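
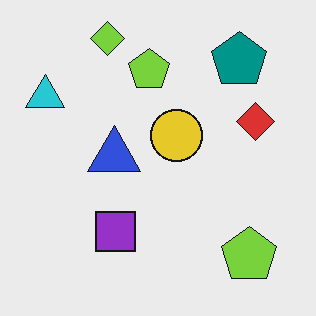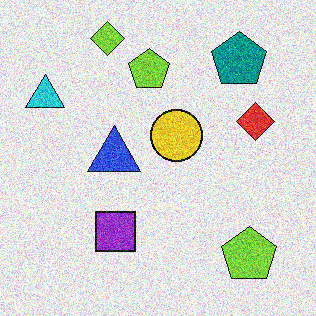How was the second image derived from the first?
Degraded with a thick layer of grain.

Random speckle covers the whole image, including the flat background.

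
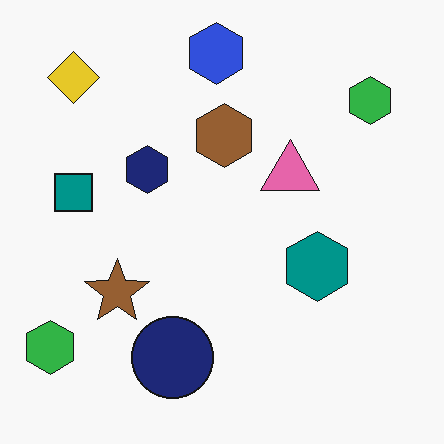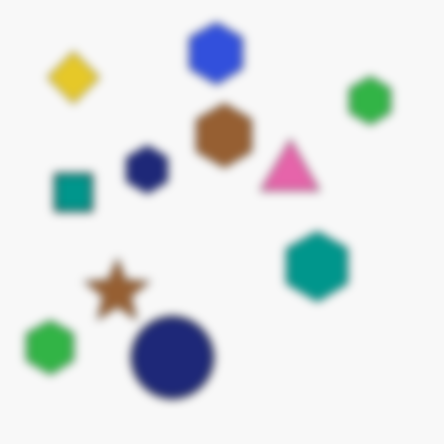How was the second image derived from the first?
It was noticeably gaussian-blurred.

Shape edges and outlines are uniformly softened across the whole image.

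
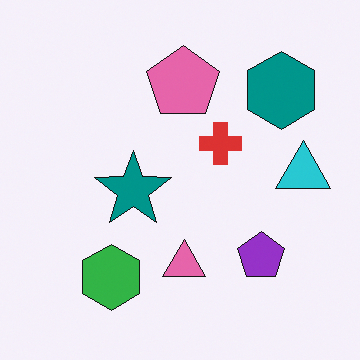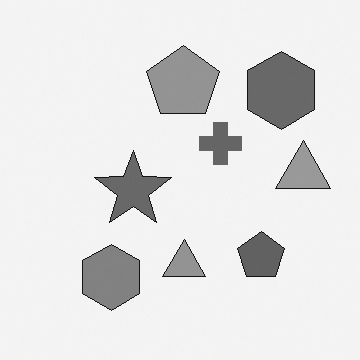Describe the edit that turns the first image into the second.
The image was converted to grayscale.

All color is removed — every shape is now a shade of grey.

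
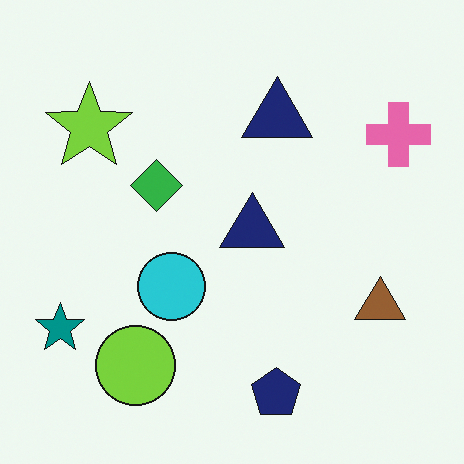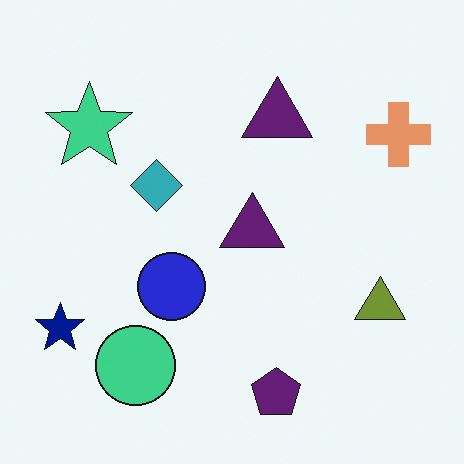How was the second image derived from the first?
This is the original image hue-shifted slightly.

Every shape's color has rotated by the same amount around the hue wheel — a uniform hue shift.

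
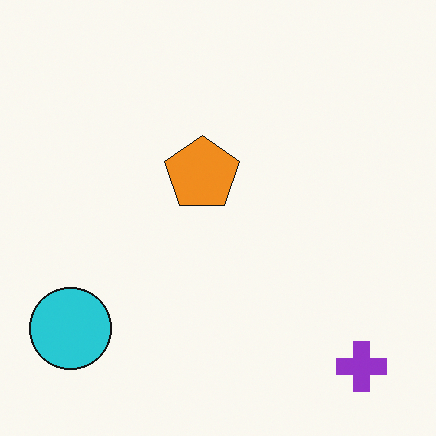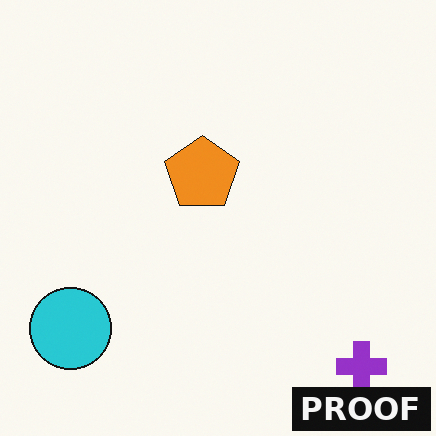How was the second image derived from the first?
It was watermarked with the text "PROOF" in the lower-right corner.

A dark label reading "PROOF" appears in the lower-right corner.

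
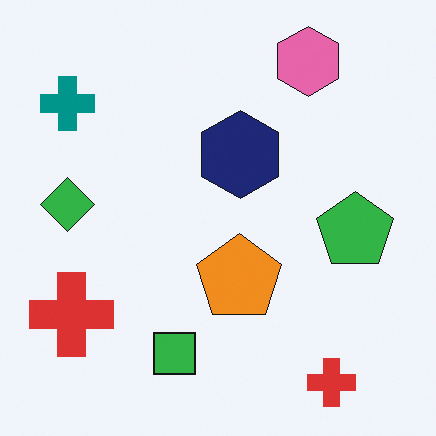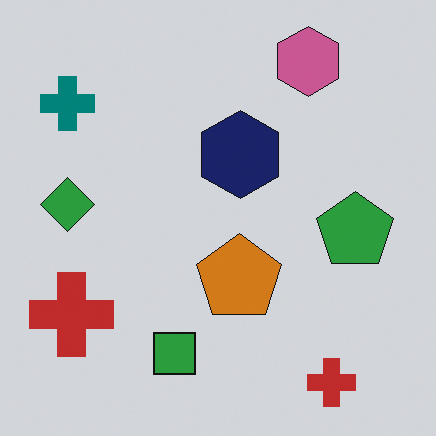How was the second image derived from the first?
The transformation is: darkened a little.

Every pixel — background and shapes alike — is uniformly darkened.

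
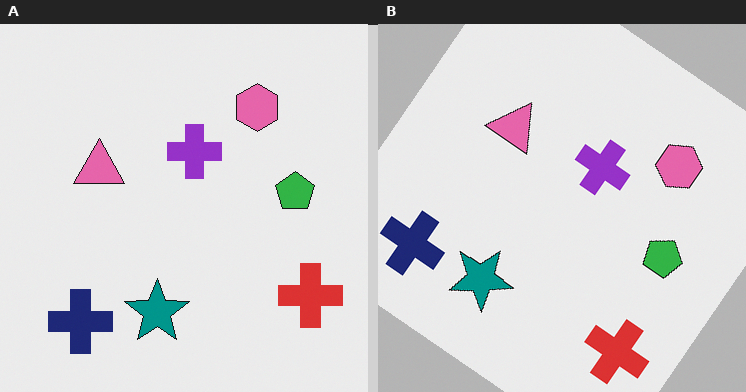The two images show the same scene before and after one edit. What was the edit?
It was rotated clockwise by a large amount — several tens of degrees.

Every shape is tilted by the same angle and the image corners show triangular fill wedges — a whole-image rotation by a non-right angle.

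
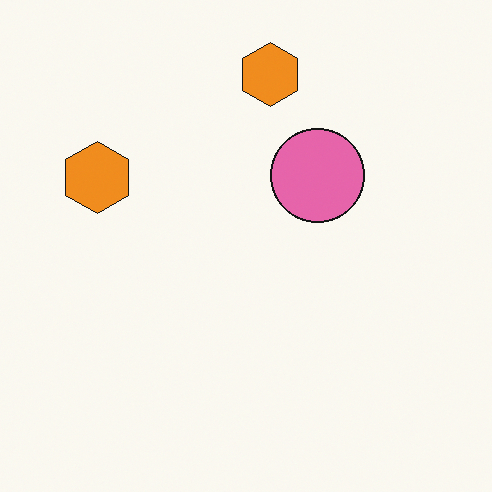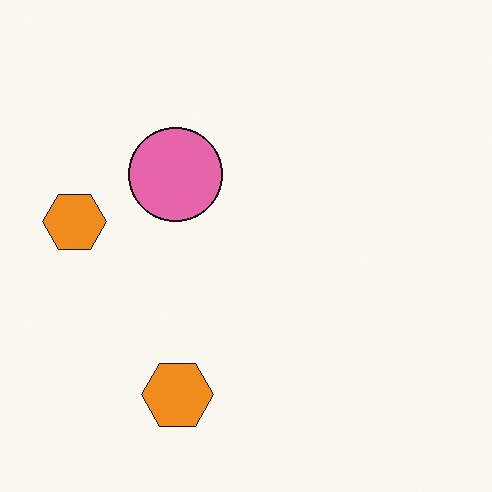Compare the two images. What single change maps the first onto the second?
It was rotated 90° counter-clockwise.

The pink circle sits in the center of the first image and the center of the second — consistent with a whole-image 90° counter-clockwise rotation.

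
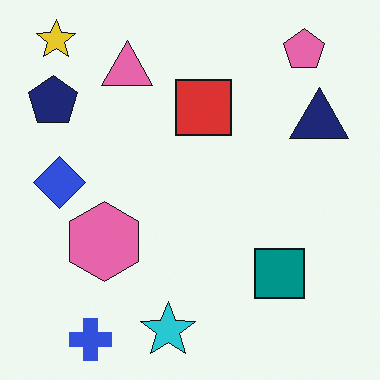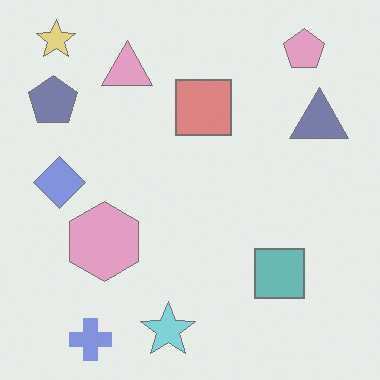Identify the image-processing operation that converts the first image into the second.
It was washed out (contrast reduced).

Tones are pushed toward mid-grey across the whole image — a global contrast change.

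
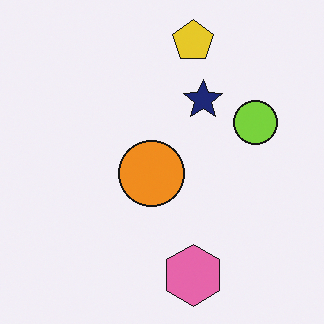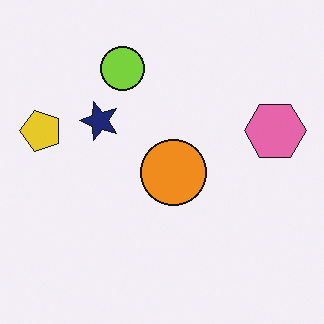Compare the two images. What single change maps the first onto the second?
The transformation is: rotated 90° counter-clockwise.

The yellow pentagon sits in the top of the first image and the left of the second — consistent with a whole-image 90° counter-clockwise rotation.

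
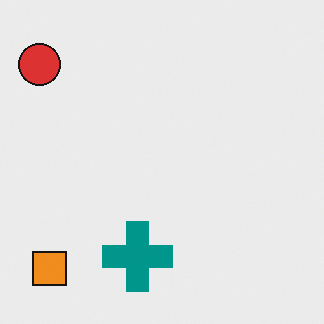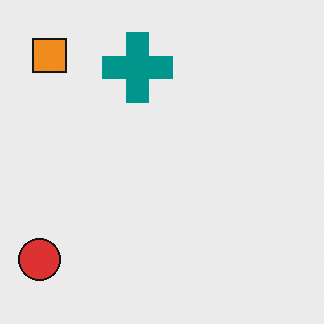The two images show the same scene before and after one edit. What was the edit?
The image was flipped vertically (top ↔ bottom).

The orange square is in the bottom-left of the first image and the top-left of the second — shapes on opposite sides of the horizontal midline have swapped in a mirror flip.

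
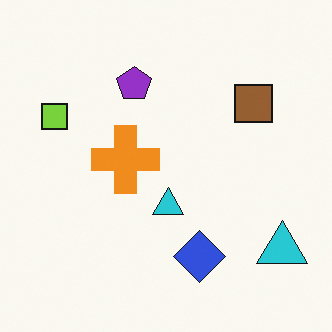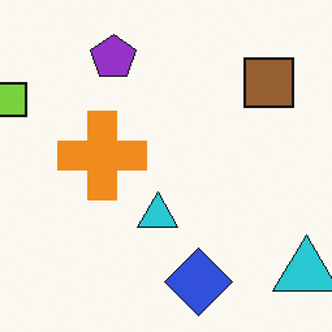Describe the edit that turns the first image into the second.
Cropped slightly and scaled back up.

The visible shapes are larger and the field of view is narrower; shapes near the original edges may be partly or wholly outside the frame — a crop-and-rescale.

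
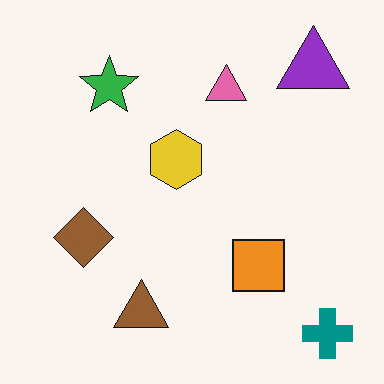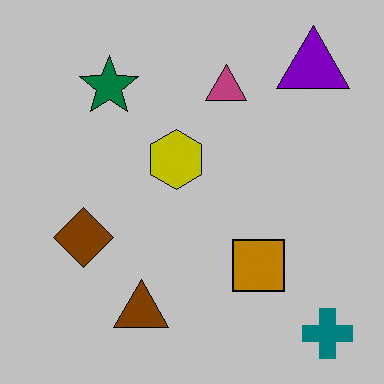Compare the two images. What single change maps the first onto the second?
The image was heavily posterized to just a handful of flat colors.

Each flat color has snapped to a coarser quantized level — most visibly, the near-white background has dropped to a flat grey.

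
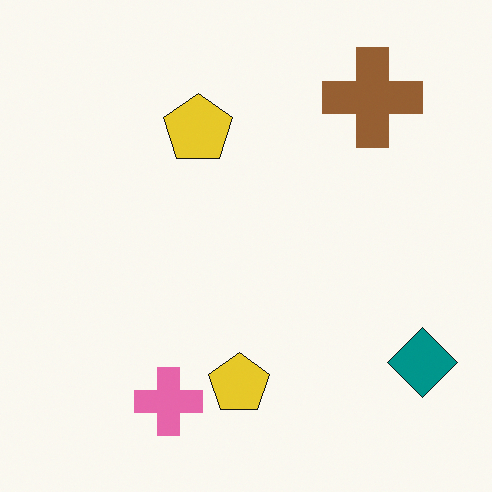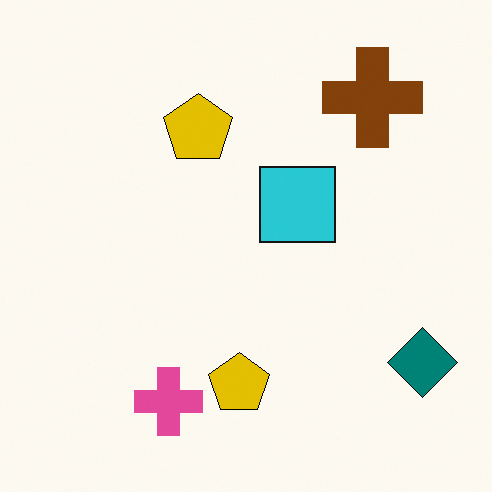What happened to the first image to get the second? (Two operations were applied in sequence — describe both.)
The image was given slightly increased contrast, then overlaid with an additional cyan square.

Tones are pushed away from mid-grey across the whole image — a global contrast change. A cyan square appears in the second image that is absent from the first.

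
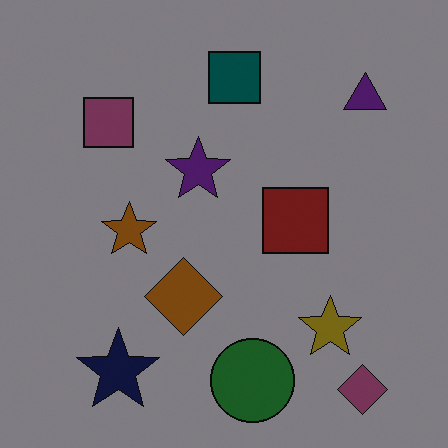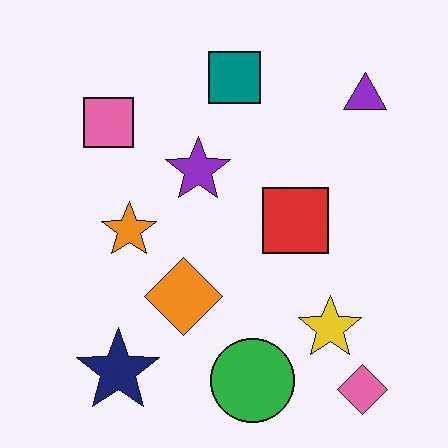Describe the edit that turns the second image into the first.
This is the original image substantially darkened.

Every pixel — background and shapes alike — is uniformly darkened.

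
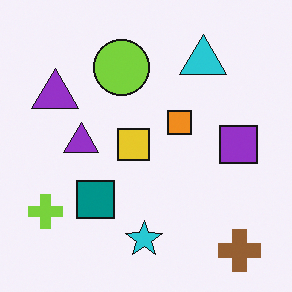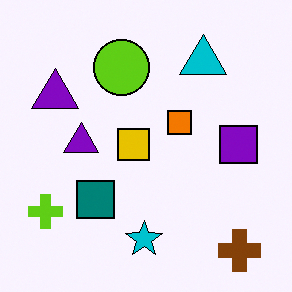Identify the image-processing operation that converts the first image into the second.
It was given slightly increased contrast.

Tones are pushed away from mid-grey across the whole image — a global contrast change.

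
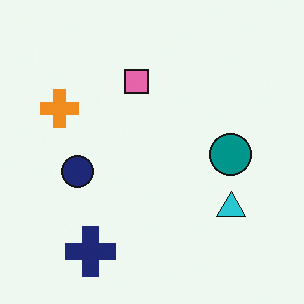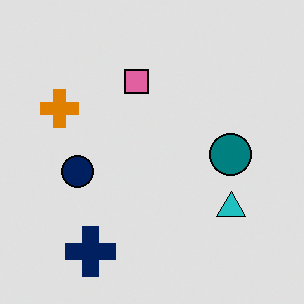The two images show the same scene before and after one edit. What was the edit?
The second image is the first posterized to a reduced palette.

Each flat color has snapped to a coarser quantized level — most visibly, the near-white background has dropped to a flat grey.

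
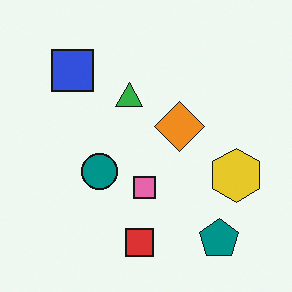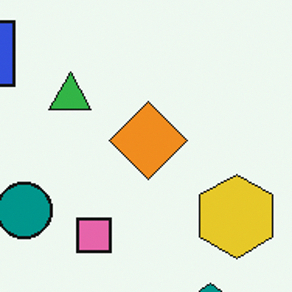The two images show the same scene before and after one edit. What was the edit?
The second image is the first cropped to a modestly smaller region and rescaled.

The visible shapes are larger and the field of view is narrower; shapes near the original edges may be partly or wholly outside the frame — a crop-and-rescale.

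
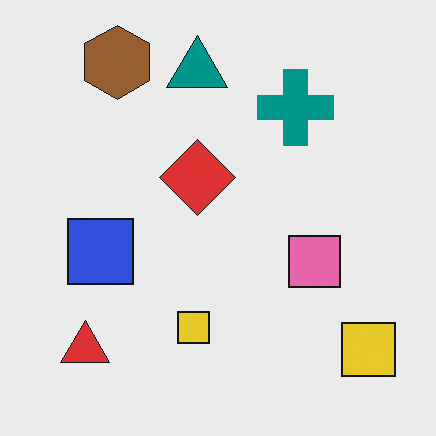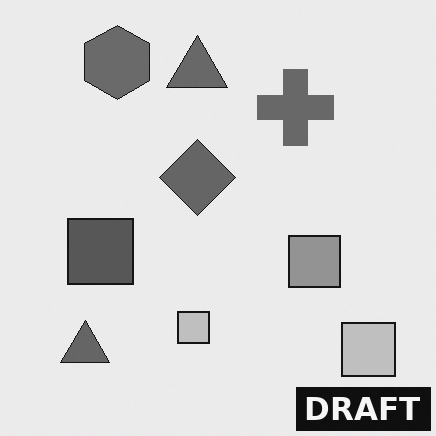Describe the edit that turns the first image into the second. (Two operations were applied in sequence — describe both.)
The second image is the first converted to grayscale, then watermarked with the text "DRAFT" in the lower-right corner.

All color is removed — every shape is now a shade of grey. A dark label reading "DRAFT" appears in the lower-right corner.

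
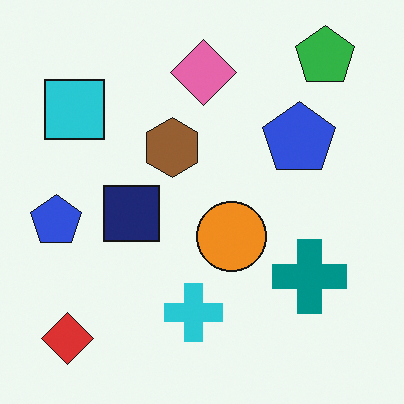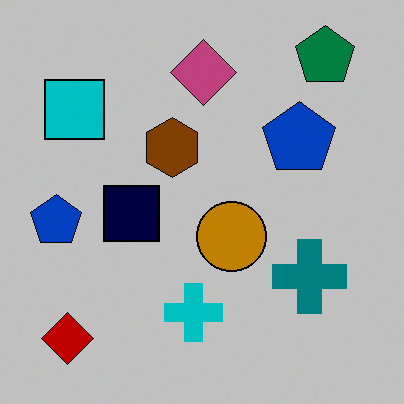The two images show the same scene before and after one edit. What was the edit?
Aggressively posterized.

Each flat color has snapped to a coarser quantized level — most visibly, the near-white background has dropped to a flat grey.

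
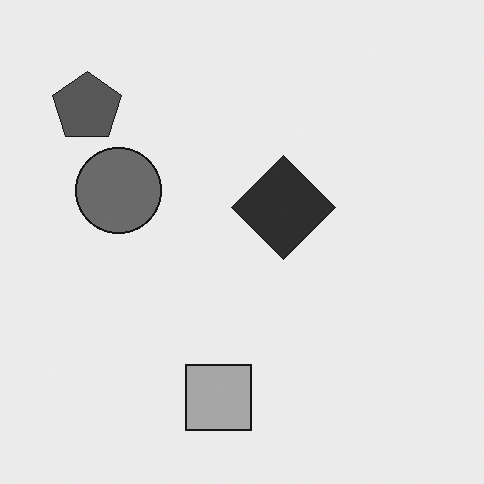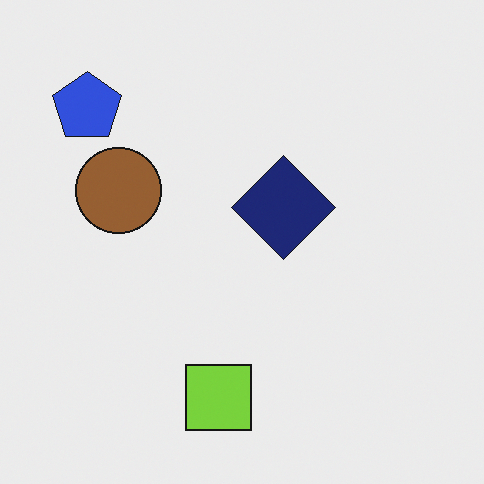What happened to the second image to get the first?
It was converted to grayscale.

All color is removed — every shape is now a shade of grey.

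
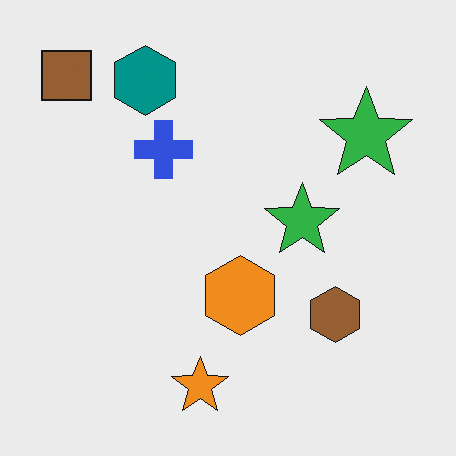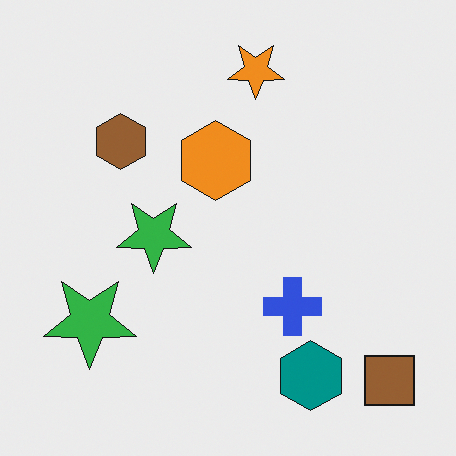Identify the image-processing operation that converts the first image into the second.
The image was rotated 180°.

The brown square sits in the top-left of the first image and the bottom-right of the second — consistent with a whole-image 180° rotation.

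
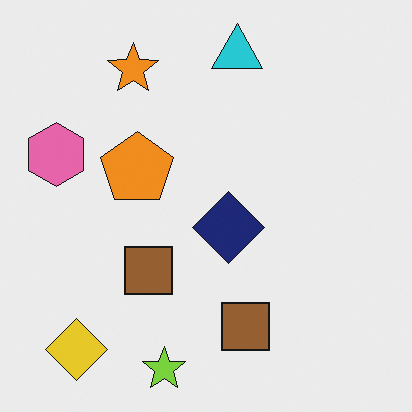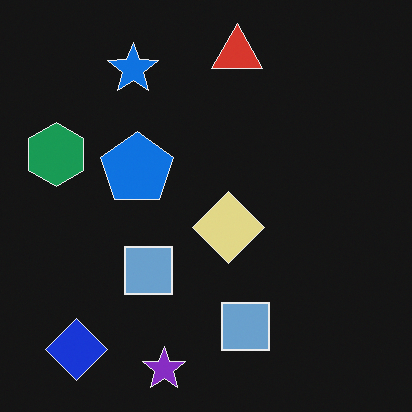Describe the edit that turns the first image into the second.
The second image is the first color-inverted (negative).

The light background has become dark and every shape's color is its complement — a photographic negative.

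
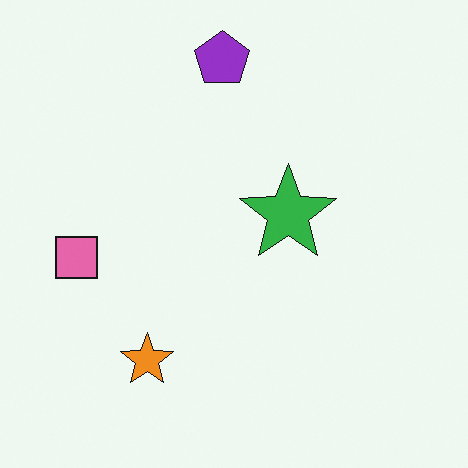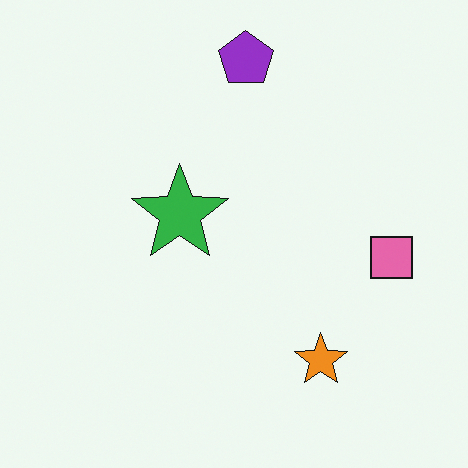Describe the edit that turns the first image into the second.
Flipped horizontally (left ↔ right).

The pink square is in the left of the first image and the right of the second — shapes on opposite sides of the vertical midline have swapped in a mirror flip.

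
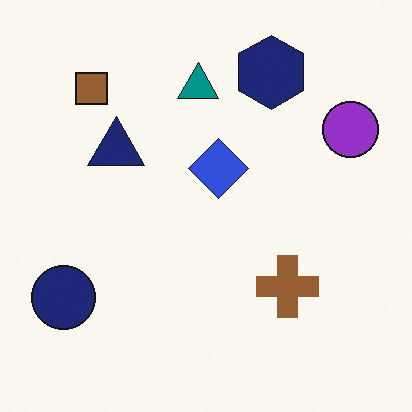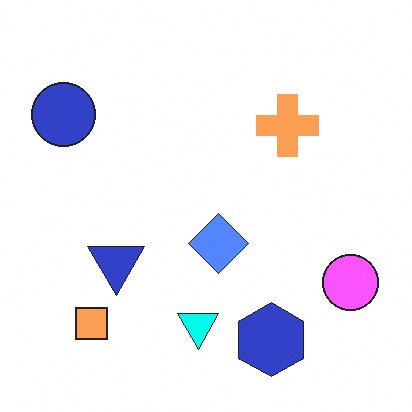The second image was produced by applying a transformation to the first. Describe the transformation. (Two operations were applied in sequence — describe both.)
The image was flipped vertically (top ↔ bottom), then brightened a lot.

The navy hexagon is in the top of the first image and the bottom of the second — shapes on opposite sides of the horizontal midline have swapped in a mirror flip. Every pixel — background and shapes alike — is uniformly brightened.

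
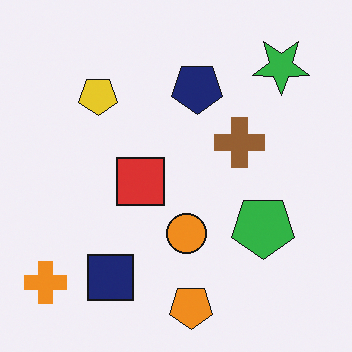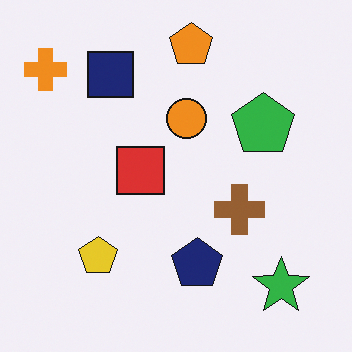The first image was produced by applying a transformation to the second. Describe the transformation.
Flipped vertically (top ↔ bottom).

The orange pentagon is in the top of the second image and the bottom of the first — shapes on opposite sides of the horizontal midline have swapped in a mirror flip.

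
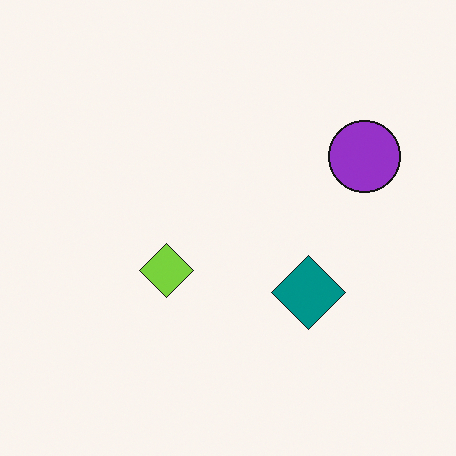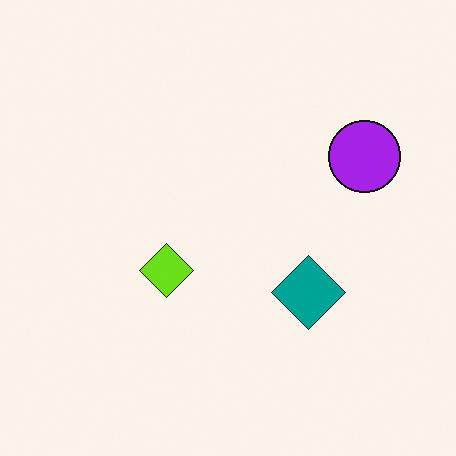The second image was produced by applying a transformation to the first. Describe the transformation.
The second image is the first slightly oversaturated.

All colors are more vivid — a global saturation change.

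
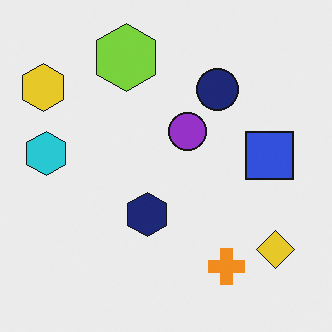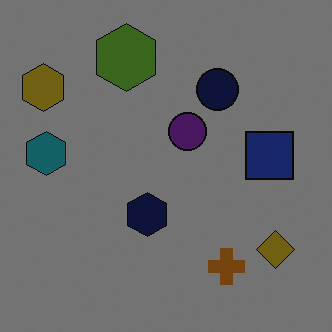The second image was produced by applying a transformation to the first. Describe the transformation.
Darkened a lot.

Every pixel — background and shapes alike — is uniformly darkened.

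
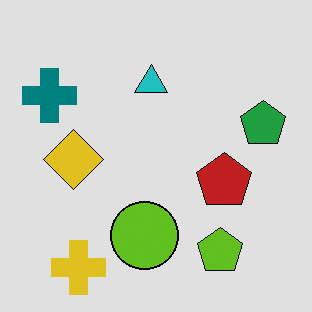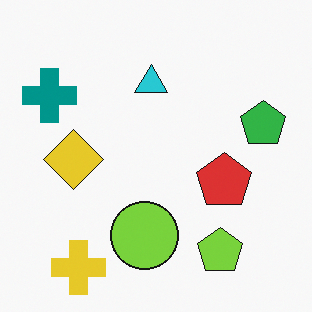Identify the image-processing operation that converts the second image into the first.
Moderately posterized.

Each flat color has snapped to a coarser quantized level — most visibly, the near-white background has dropped to a flat grey.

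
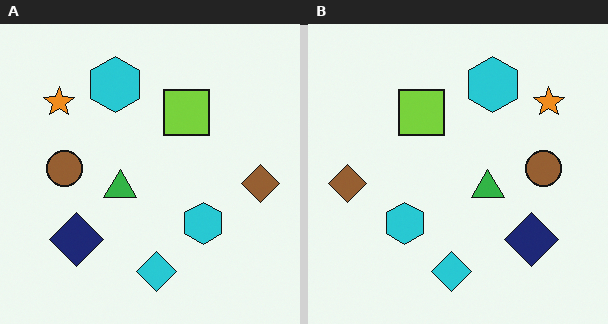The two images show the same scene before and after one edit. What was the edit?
This is the original image flipped horizontally (left ↔ right).

The brown diamond is in the right of the left (A) image and the left of the right (B) — shapes on opposite sides of the vertical midline have swapped in a mirror flip.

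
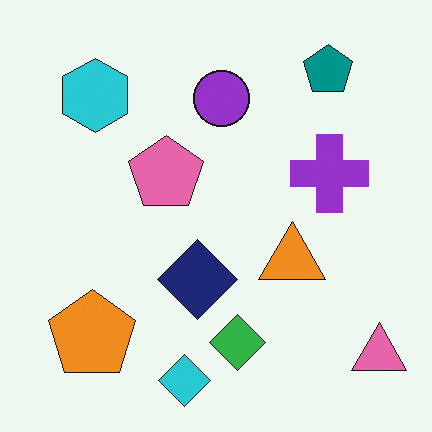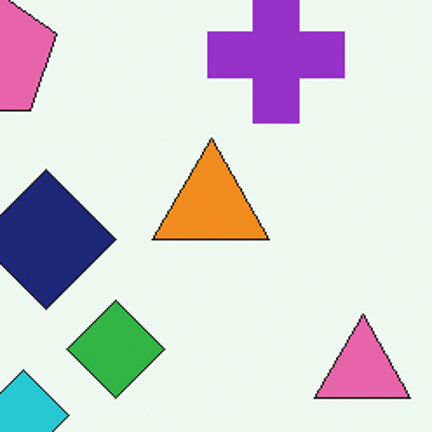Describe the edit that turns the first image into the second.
The image was cropped to a noticeably smaller region and rescaled.

The visible shapes are larger and the field of view is narrower; shapes near the original edges may be partly or wholly outside the frame — a crop-and-rescale.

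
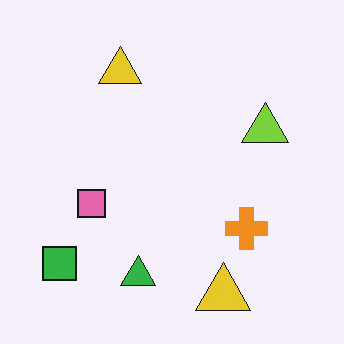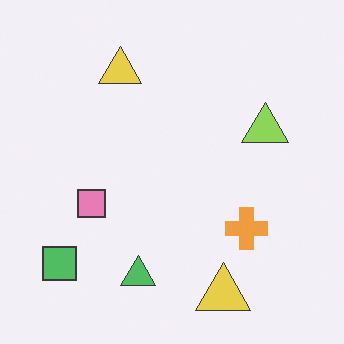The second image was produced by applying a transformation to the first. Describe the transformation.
The image was given slightly reduced contrast.

Tones are pushed toward mid-grey across the whole image — a global contrast change.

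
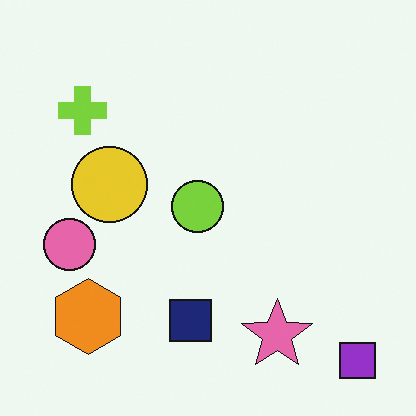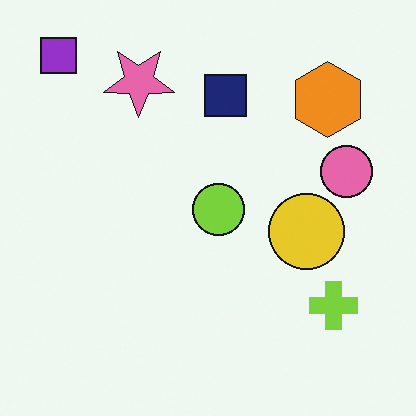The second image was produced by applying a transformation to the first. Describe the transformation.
The image was rotated 180°.

The purple square sits in the bottom-right of the first image and the top-left of the second — consistent with a whole-image 180° rotation.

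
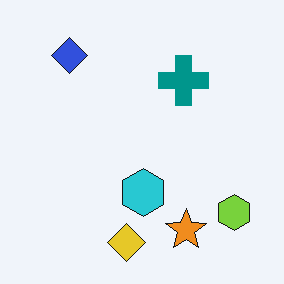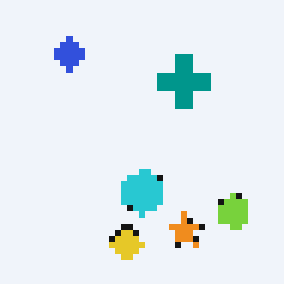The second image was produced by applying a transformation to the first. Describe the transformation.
The image was moderately pixelated.

Shapes are reduced to large square blocks; fine edges and outlines are lost — a downscale-then-upscale (mosaic) effect.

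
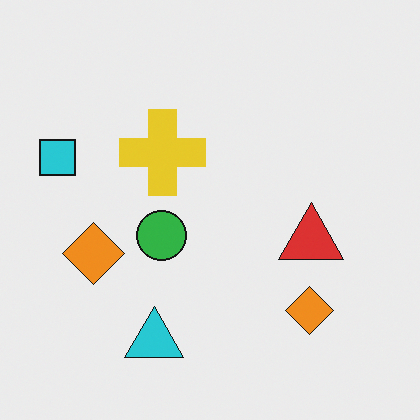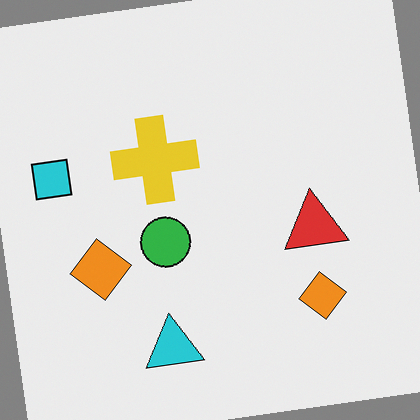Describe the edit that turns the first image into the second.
It was rotated counter-clockwise by a few degrees.

Every shape is tilted by the same angle and the image corners show triangular fill wedges — a whole-image rotation by a non-right angle.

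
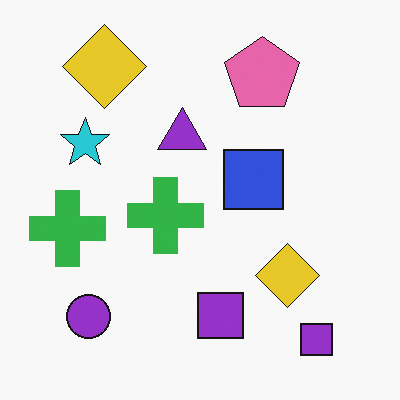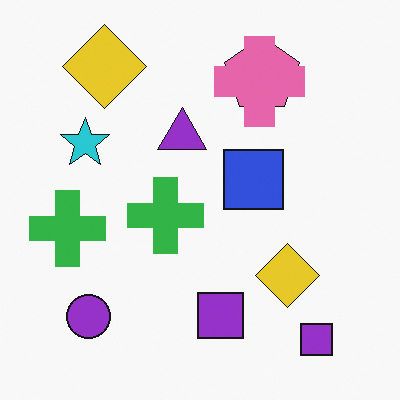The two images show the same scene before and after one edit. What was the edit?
This is the original image overlaid with an additional pink cross.

A pink cross appears in the second image that is absent from the first.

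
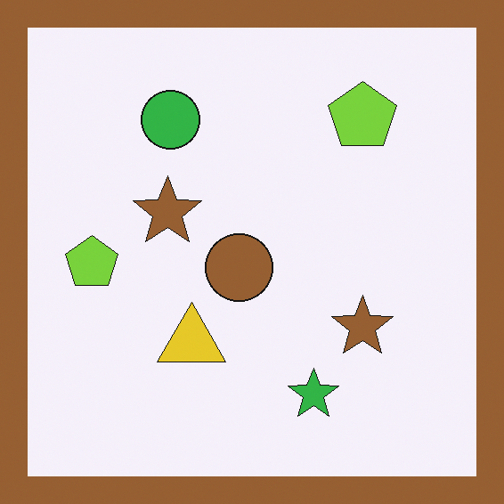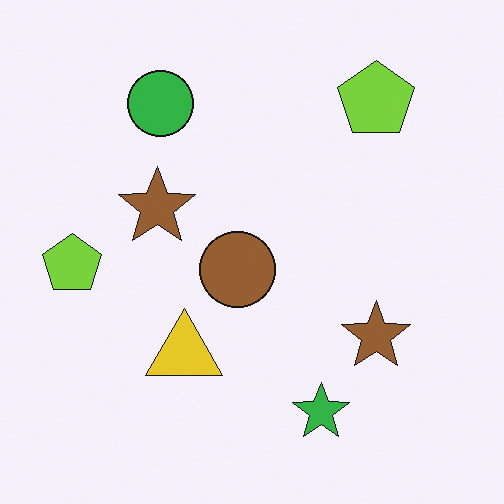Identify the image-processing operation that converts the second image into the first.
The transformation is: framed with a brown border.

A solid brown frame runs around the edge of the first image, with the content slightly shrunk inside it.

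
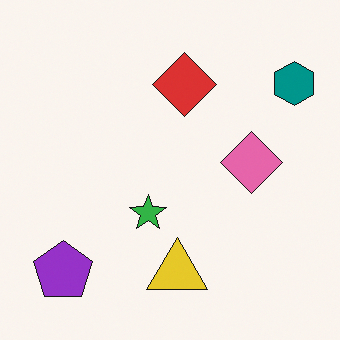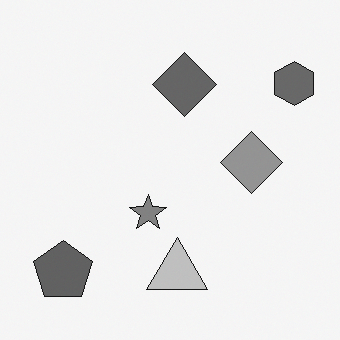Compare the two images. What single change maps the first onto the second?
This is the original image converted to grayscale.

All color is removed — every shape is now a shade of grey.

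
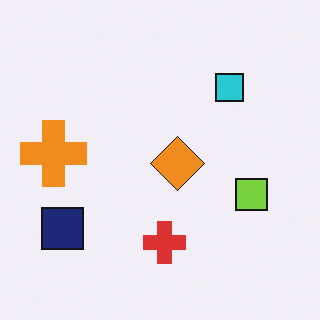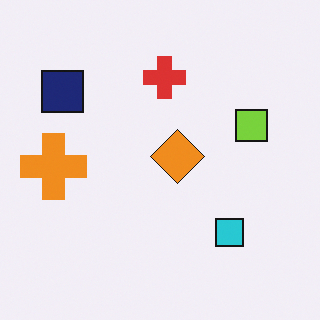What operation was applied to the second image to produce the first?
Flipped vertically (top ↔ bottom).

The red cross is in the top of the second image and the bottom of the first — shapes on opposite sides of the horizontal midline have swapped in a mirror flip.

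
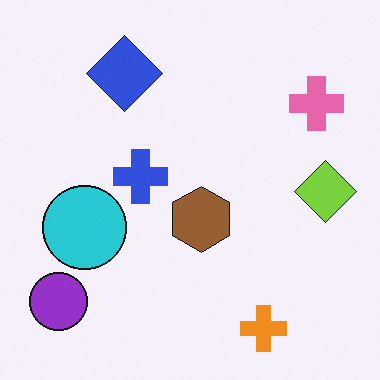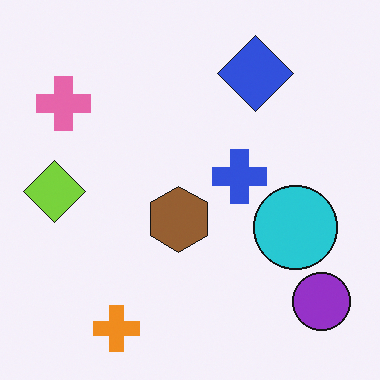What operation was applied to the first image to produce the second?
Flipped horizontally (left ↔ right).

The lime diamond is in the right of the first image and the left of the second — shapes on opposite sides of the vertical midline have swapped in a mirror flip.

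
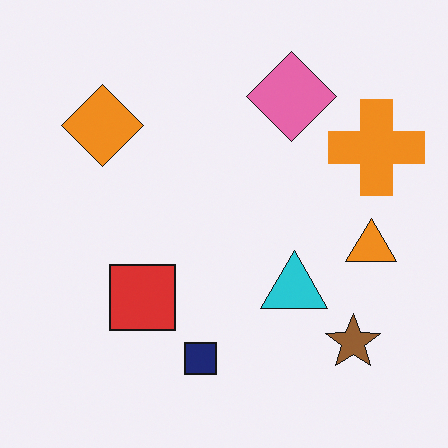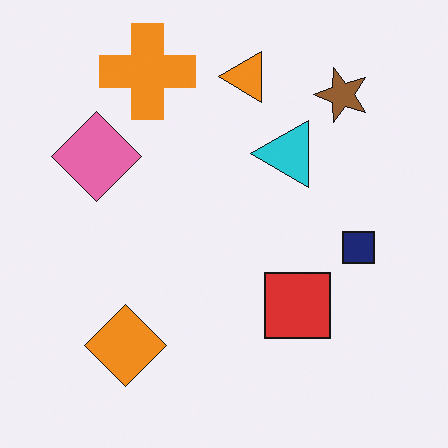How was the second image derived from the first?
It was rotated 90° counter-clockwise.

The brown star sits in the bottom-right of the first image and the top-right of the second — consistent with a whole-image 90° counter-clockwise rotation.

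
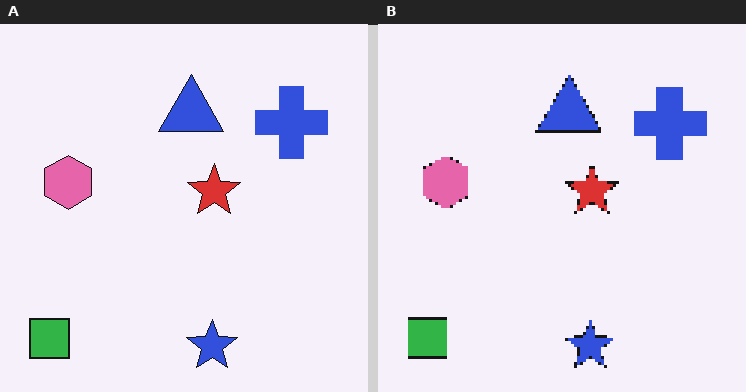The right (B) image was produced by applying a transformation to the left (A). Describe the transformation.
It was lightly pixelated (a mild mosaic effect).

Shapes are reduced to large square blocks; fine edges and outlines are lost — a downscale-then-upscale (mosaic) effect.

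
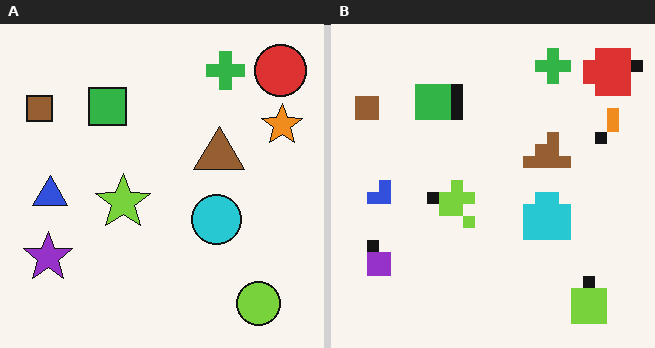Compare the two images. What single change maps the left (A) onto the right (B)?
This is the original image heavily pixelated into large blocks.

Shapes are reduced to large square blocks; fine edges and outlines are lost — a downscale-then-upscale (mosaic) effect.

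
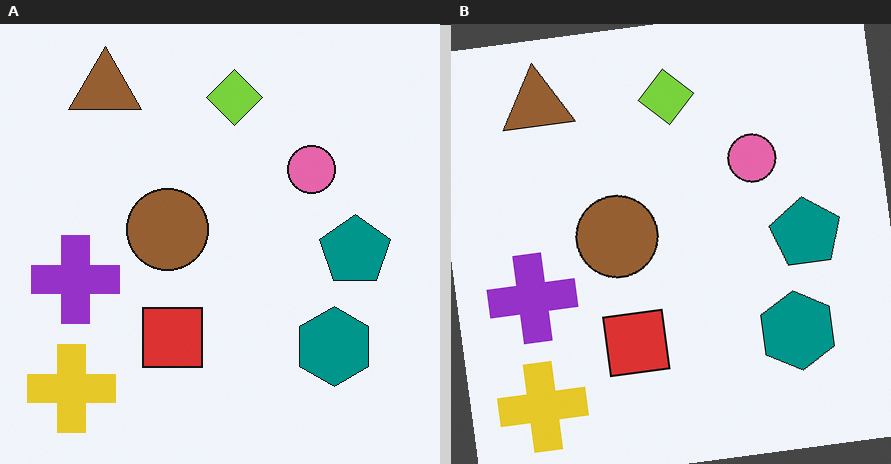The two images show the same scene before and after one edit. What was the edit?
The right (B) image is the left (A) rotated counter-clockwise by a slight angle.

Every shape is tilted by the same angle and the image corners show triangular fill wedges — a whole-image rotation by a non-right angle.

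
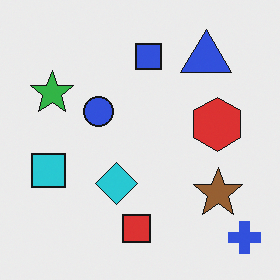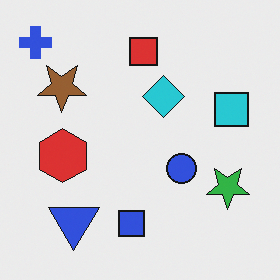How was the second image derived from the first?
The image was rotated 180°.

The blue cross sits in the bottom-right of the first image and the top-left of the second — consistent with a whole-image 180° rotation.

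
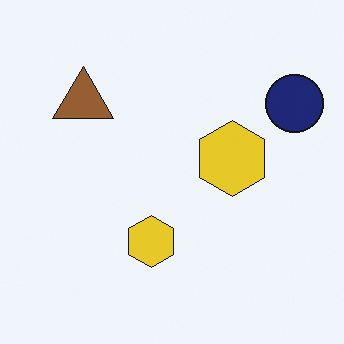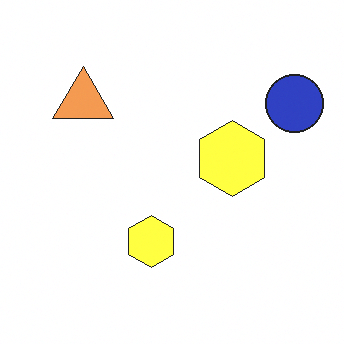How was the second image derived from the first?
The transformation is: noticeably brightened.

Every pixel — background and shapes alike — is uniformly brightened.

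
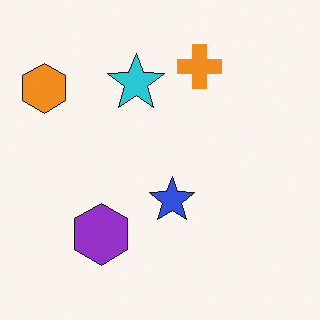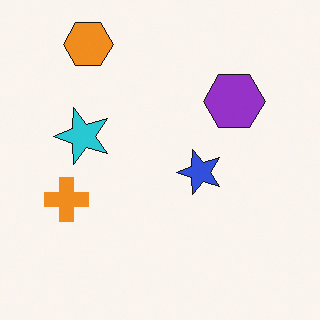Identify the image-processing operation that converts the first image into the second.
The image was transposed (reflected across the top-left ↔ bottom-right diagonal).

Shapes have swapped their row and column positions — what was in the top-right is now in the bottom-left — a diagonal reflection.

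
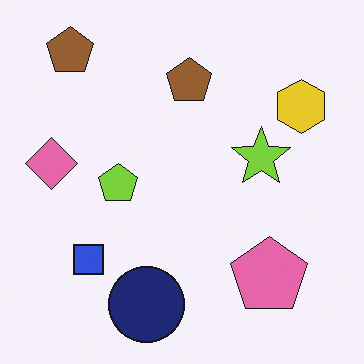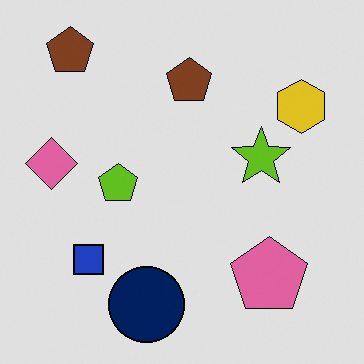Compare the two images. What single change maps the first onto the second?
This is the original image moderately posterized.

Each flat color has snapped to a coarser quantized level — most visibly, the near-white background has dropped to a flat grey.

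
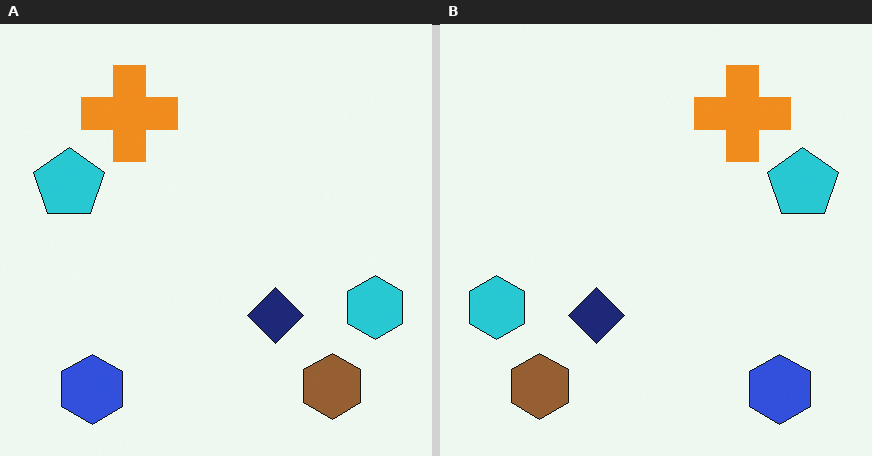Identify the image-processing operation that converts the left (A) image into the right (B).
The transformation is: flipped horizontally (left ↔ right).

The cyan hexagon is in the right of the left (A) image and the left of the right (B) — shapes on opposite sides of the vertical midline have swapped in a mirror flip.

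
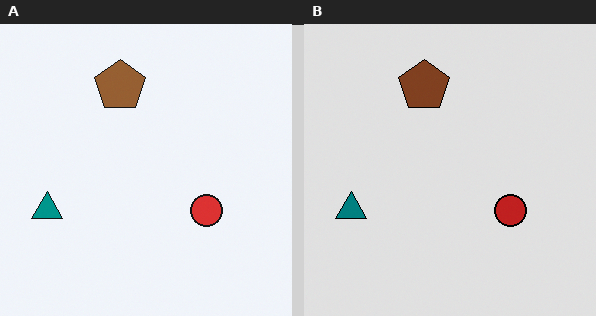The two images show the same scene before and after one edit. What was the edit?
The image was moderately posterized.

Each flat color has snapped to a coarser quantized level — most visibly, the near-white background has dropped to a flat grey.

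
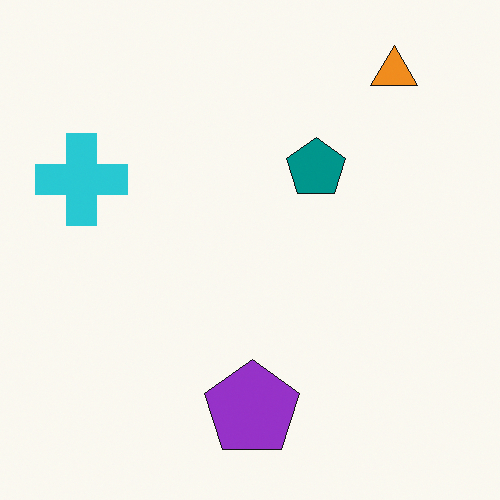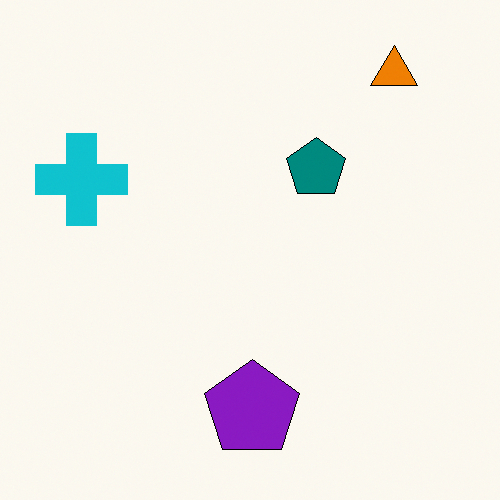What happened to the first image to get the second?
Given slightly increased contrast.

Tones are pushed away from mid-grey across the whole image — a global contrast change.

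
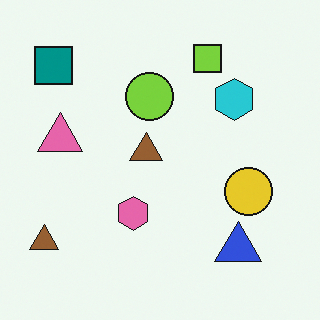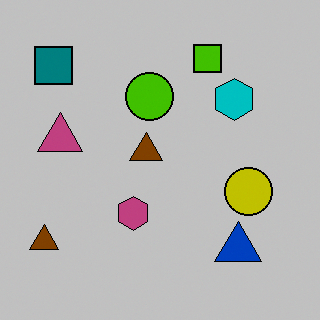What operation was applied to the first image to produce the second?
The second image is the first aggressively posterized.

Each flat color has snapped to a coarser quantized level — most visibly, the near-white background has dropped to a flat grey.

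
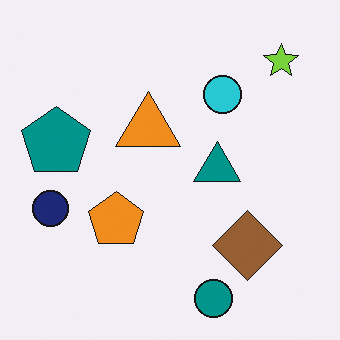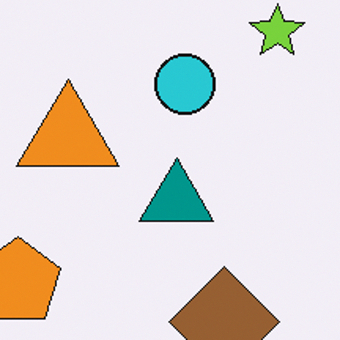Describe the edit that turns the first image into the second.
The second image is the first cropped to a modestly smaller region and rescaled.

The visible shapes are larger and the field of view is narrower; shapes near the original edges may be partly or wholly outside the frame — a crop-and-rescale.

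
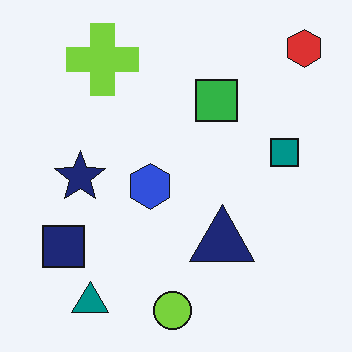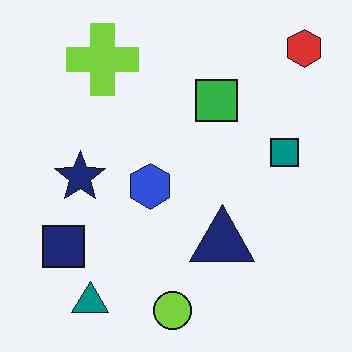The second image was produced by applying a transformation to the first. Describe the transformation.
This is the original image given moderate JPEG compression.

Blocky 8×8 compression artifacts appear around shape edges and the flat background shows ringing — characteristic JPEG degradation.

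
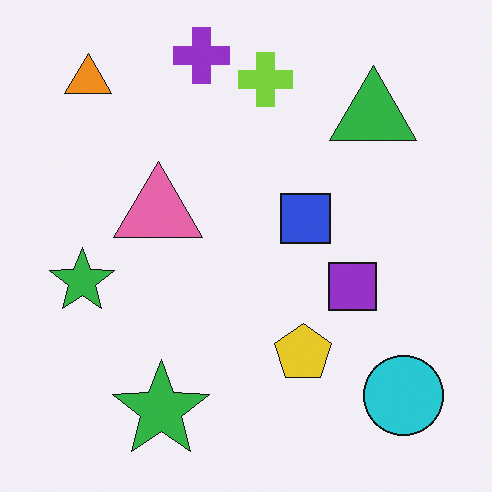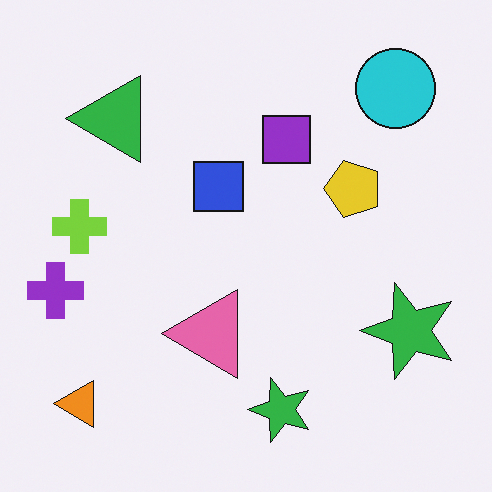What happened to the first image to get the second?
The image was rotated 90° counter-clockwise.

The orange triangle sits in the top-left of the first image and the bottom-left of the second — consistent with a whole-image 90° counter-clockwise rotation.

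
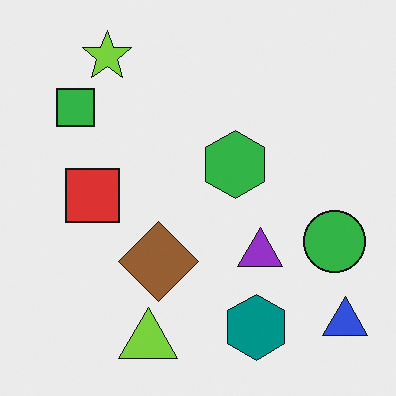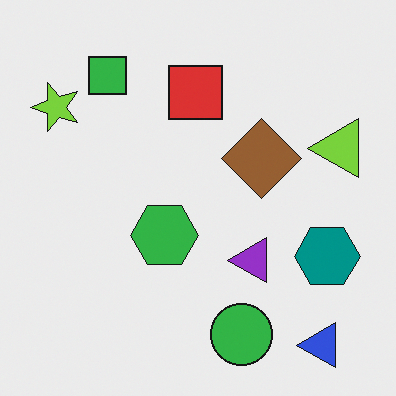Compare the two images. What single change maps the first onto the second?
Transposed (reflected across the top-left ↔ bottom-right diagonal).

Shapes have swapped their row and column positions — what was in the top-right is now in the bottom-left — a diagonal reflection.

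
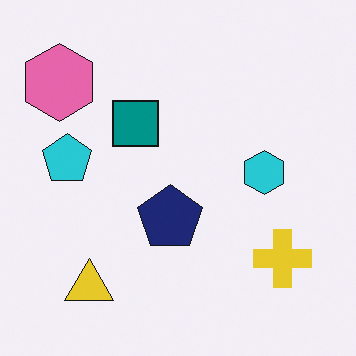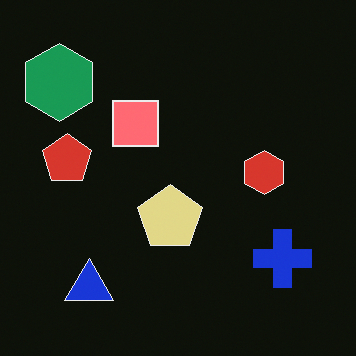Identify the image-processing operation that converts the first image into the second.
This is the original image color-inverted (negative).

The light background has become dark and every shape's color is its complement — a photographic negative.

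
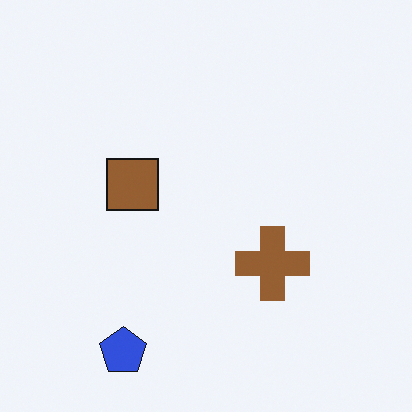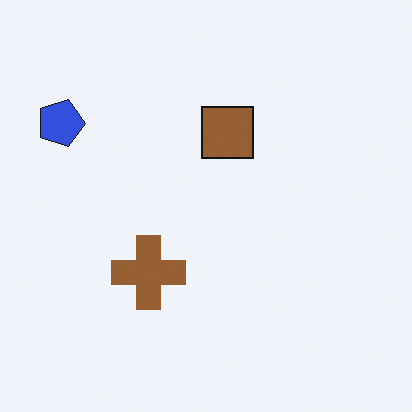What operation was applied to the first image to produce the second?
It was rotated 90° clockwise.

The blue pentagon sits in the bottom-left of the first image and the top-left of the second — consistent with a whole-image 90° clockwise rotation.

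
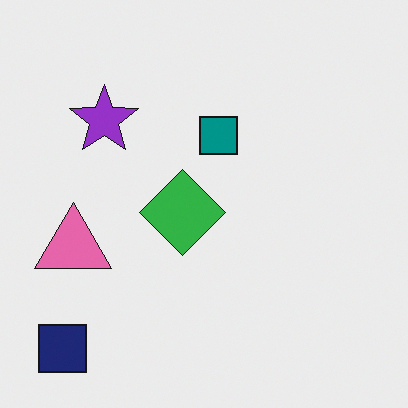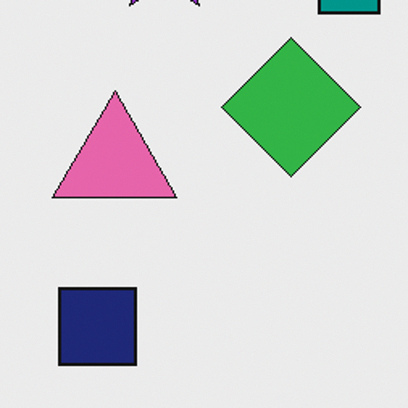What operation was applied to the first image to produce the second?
The transformation is: cropped to a modestly smaller region and rescaled.

The visible shapes are larger and the field of view is narrower; shapes near the original edges may be partly or wholly outside the frame — a crop-and-rescale.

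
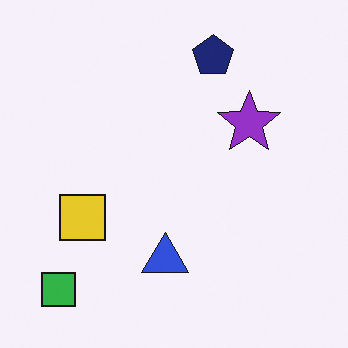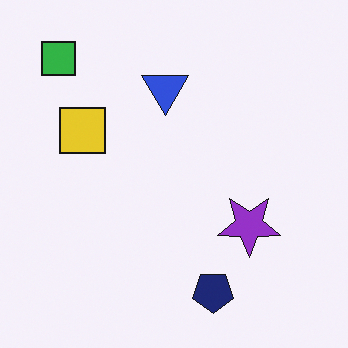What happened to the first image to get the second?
The second image is the first flipped vertically (top ↔ bottom).

The navy pentagon is in the top of the first image and the bottom of the second — shapes on opposite sides of the horizontal midline have swapped in a mirror flip.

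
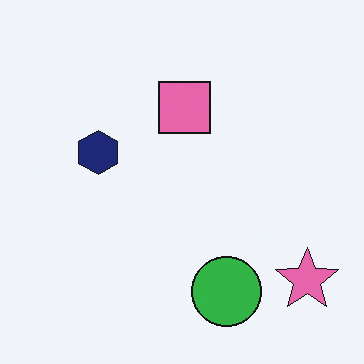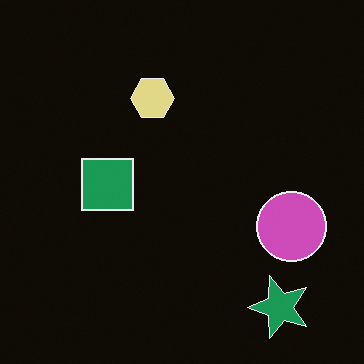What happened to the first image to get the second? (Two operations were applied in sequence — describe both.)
This is the original image color-inverted (negative), then transposed (reflected across the top-left ↔ bottom-right diagonal).

The light background has become dark and every shape's color is its complement — a photographic negative. Shapes have swapped their row and column positions — what was in the top-right is now in the bottom-left — a diagonal reflection.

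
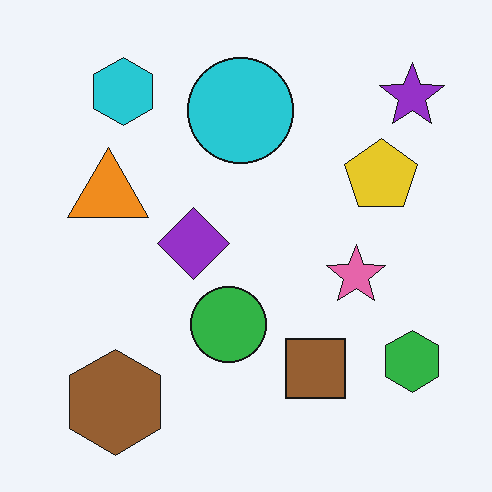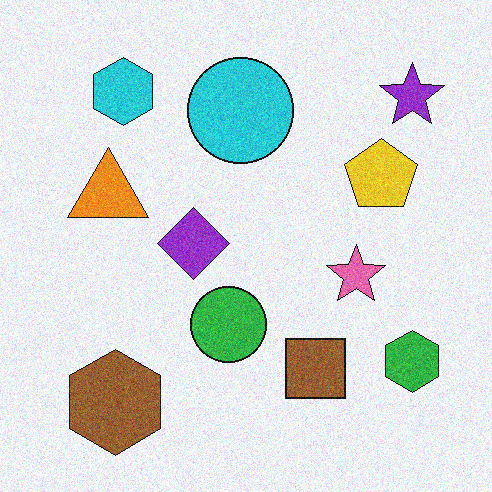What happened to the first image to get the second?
Degraded with visible gaussian noise.

Random speckle covers the whole image, including the flat background.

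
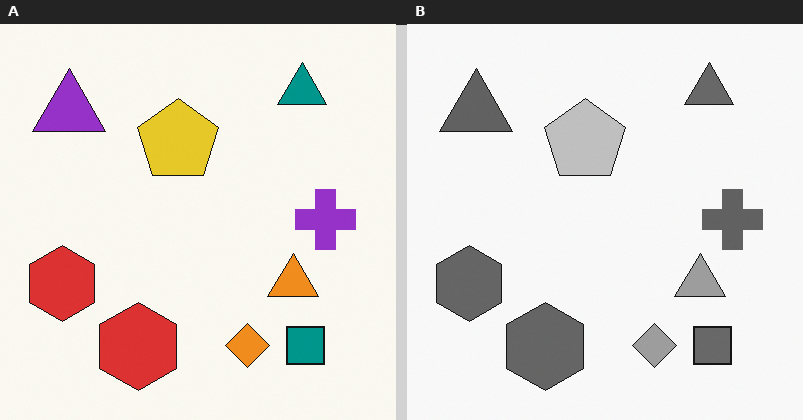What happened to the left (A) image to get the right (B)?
The transformation is: converted to grayscale.

All color is removed — every shape is now a shade of grey.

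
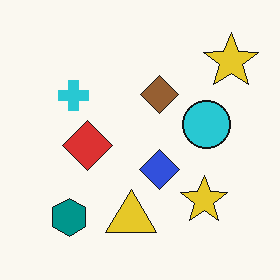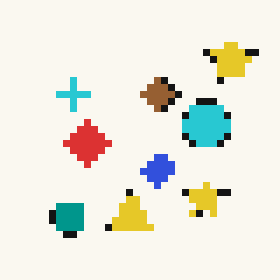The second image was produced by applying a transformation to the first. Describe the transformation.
Pixelated into visible square blocks.

Shapes are reduced to large square blocks; fine edges and outlines are lost — a downscale-then-upscale (mosaic) effect.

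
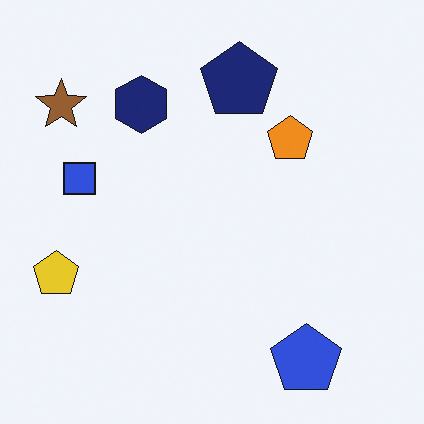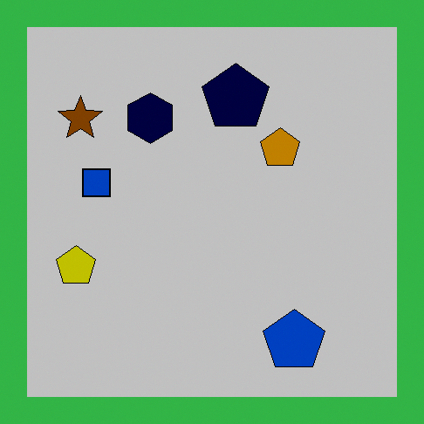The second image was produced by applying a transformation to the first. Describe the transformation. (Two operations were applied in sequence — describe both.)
The image was aggressively posterized, then framed with a green border.

Each flat color has snapped to a coarser quantized level — most visibly, the near-white background has dropped to a flat grey. A solid green frame runs around the edge of the second image, with the content slightly shrunk inside it.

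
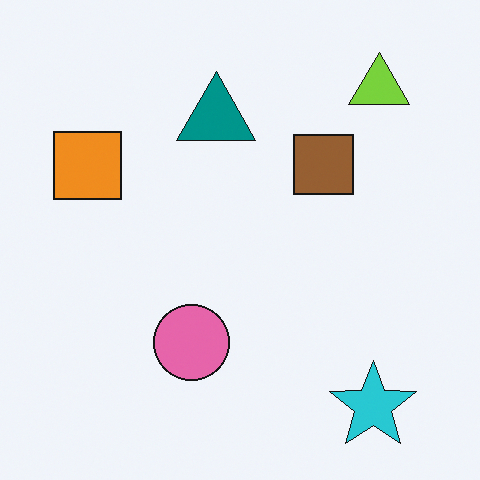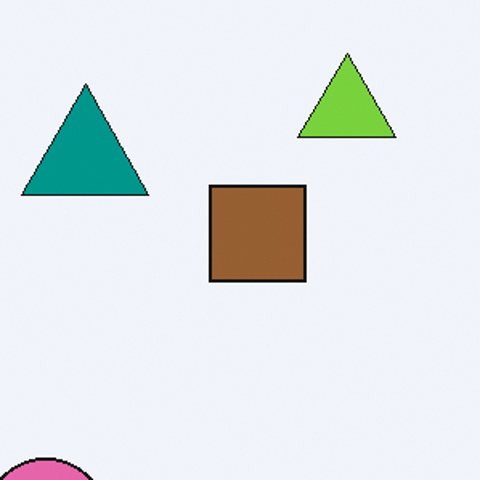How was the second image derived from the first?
The transformation is: cropped slightly and scaled back up.

The visible shapes are larger and the field of view is narrower; shapes near the original edges may be partly or wholly outside the frame — a crop-and-rescale.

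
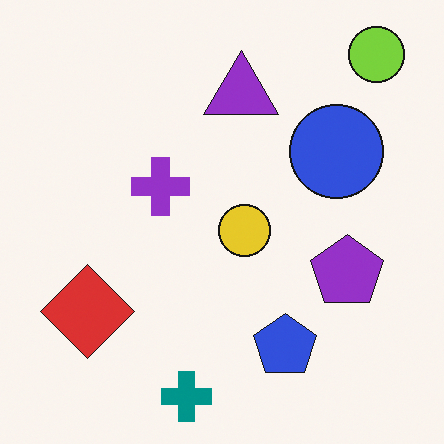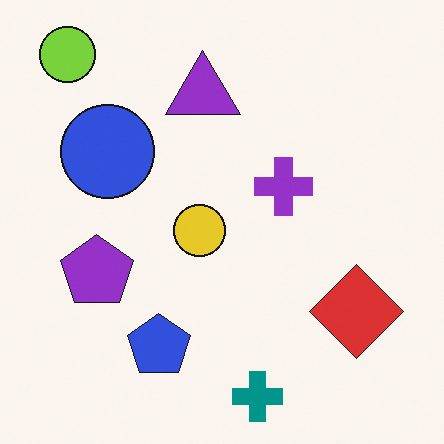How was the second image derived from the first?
The image was flipped horizontally (left ↔ right).

The lime circle is in the top-right of the first image and the top-left of the second — shapes on opposite sides of the vertical midline have swapped in a mirror flip.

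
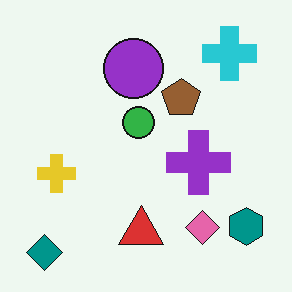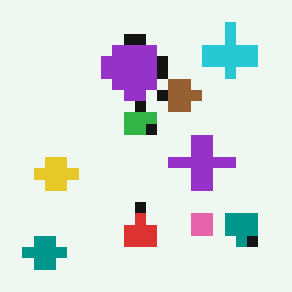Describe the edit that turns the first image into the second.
The image was coarsely pixelated.

Shapes are reduced to large square blocks; fine edges and outlines are lost — a downscale-then-upscale (mosaic) effect.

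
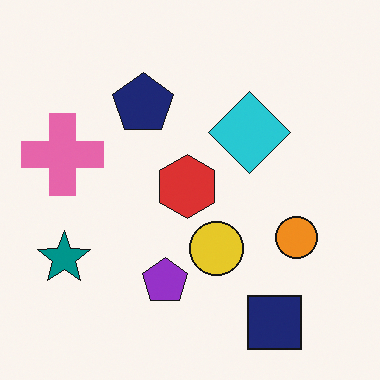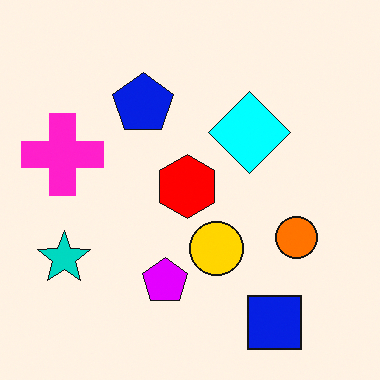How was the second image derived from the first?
Heavily oversaturated.

All colors are more vivid — a global saturation change.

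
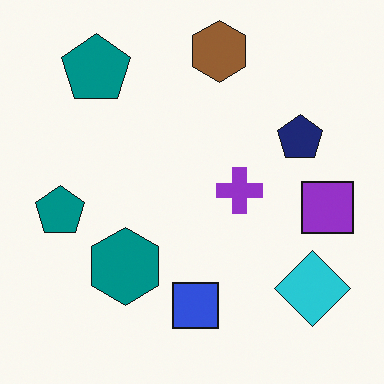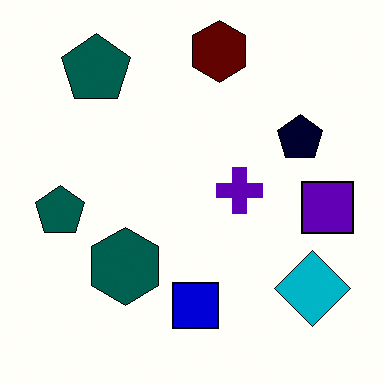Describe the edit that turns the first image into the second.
Boosted in contrast.

Tones are pushed away from mid-grey across the whole image — a global contrast change.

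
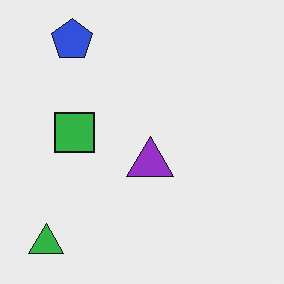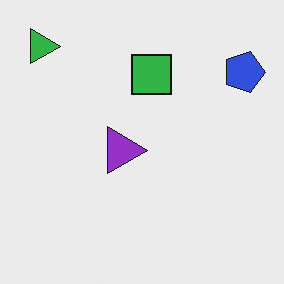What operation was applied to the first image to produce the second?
It was rotated 90° clockwise.

The green triangle sits in the bottom-left of the first image and the top-left of the second — consistent with a whole-image 90° clockwise rotation.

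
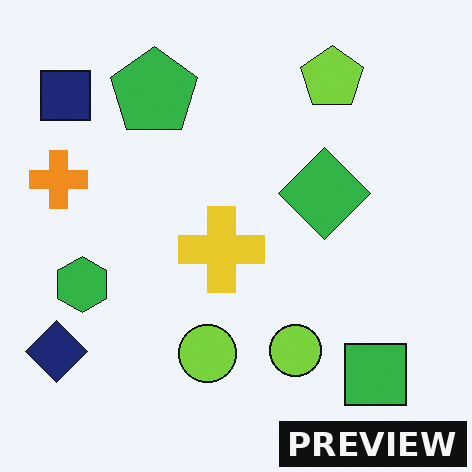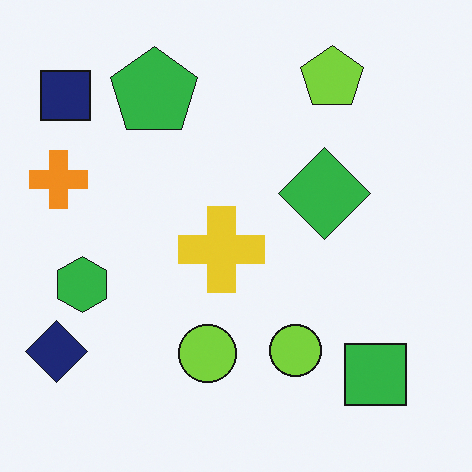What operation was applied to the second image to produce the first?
The transformation is: watermarked with the text "PREVIEW" in the lower-right corner.

A dark label reading "PREVIEW" appears in the lower-right corner.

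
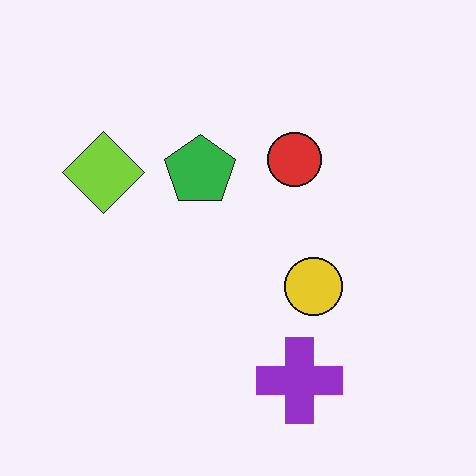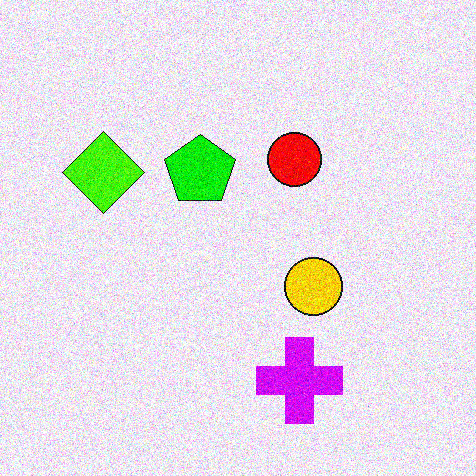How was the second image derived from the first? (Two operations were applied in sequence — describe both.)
The transformation is: made much more vivid (saturation change), then degraded with a thick layer of grain.

All colors are more vivid — a global saturation change. Random speckle covers the whole image, including the flat background.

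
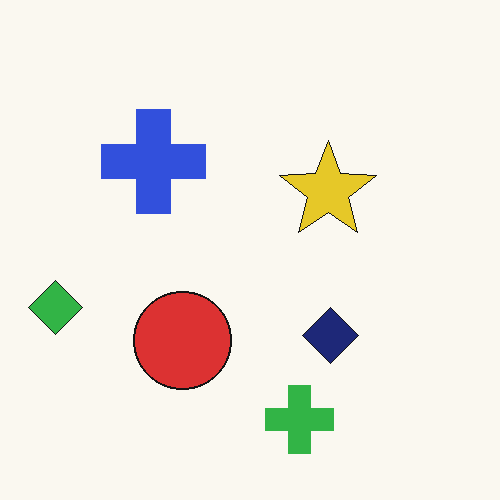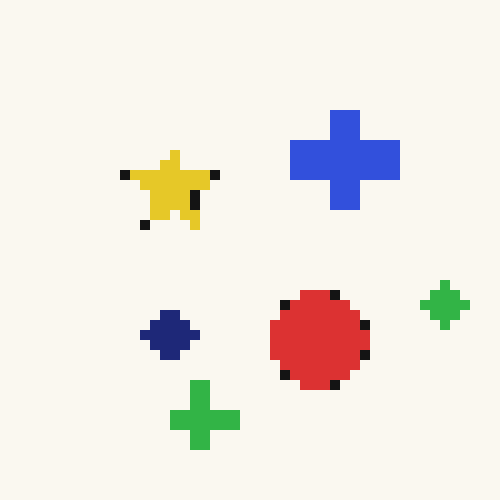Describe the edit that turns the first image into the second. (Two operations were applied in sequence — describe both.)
It was coarsely pixelated, then flipped horizontally (left ↔ right).

Shapes are reduced to large square blocks; fine edges and outlines are lost — a downscale-then-upscale (mosaic) effect. The green diamond is in the left of the first image and the right of the second — shapes on opposite sides of the vertical midline have swapped in a mirror flip.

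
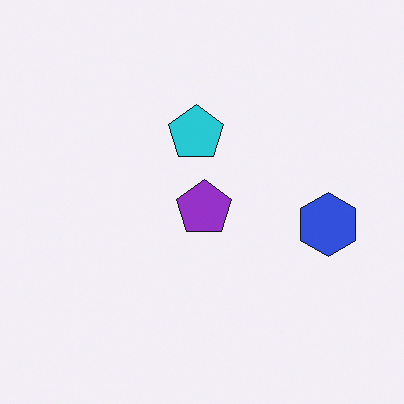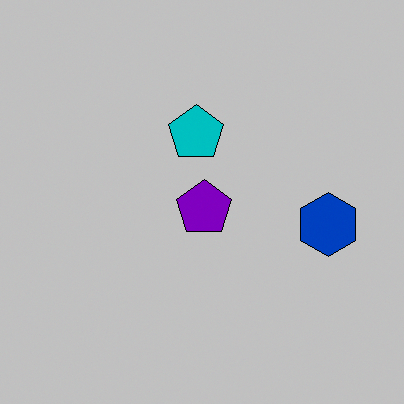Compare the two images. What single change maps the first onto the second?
The image was heavily posterized to just a handful of flat colors.

Each flat color has snapped to a coarser quantized level — most visibly, the near-white background has dropped to a flat grey.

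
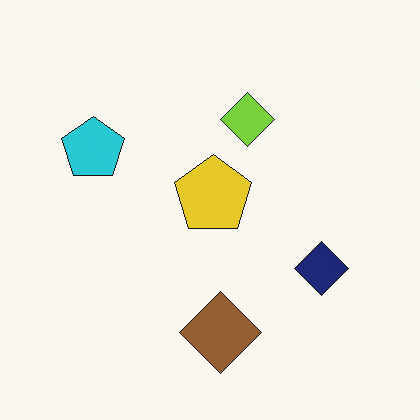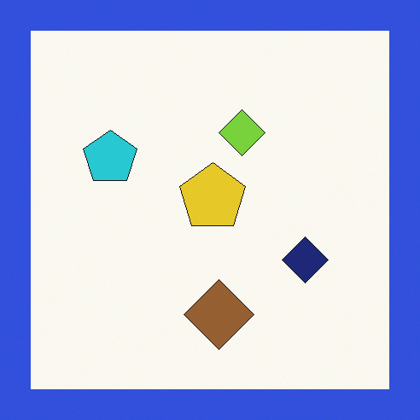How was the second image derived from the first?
The second image is the first framed with a blue border.

A solid blue frame runs around the edge of the second image, with the content slightly shrunk inside it.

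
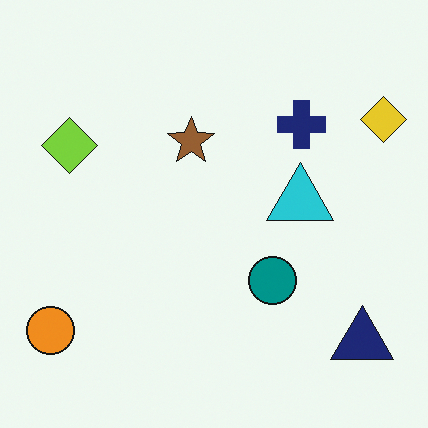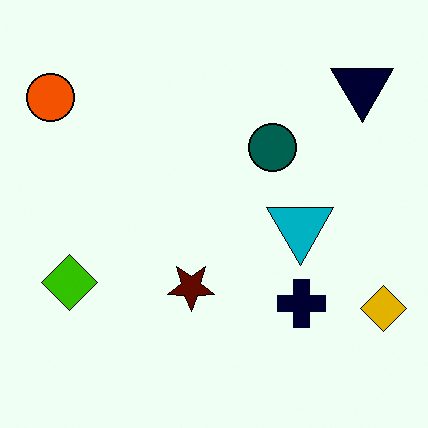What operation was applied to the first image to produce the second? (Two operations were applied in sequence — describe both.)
The second image is the first flipped vertically (top ↔ bottom), then boosted in contrast.

The navy triangle is in the bottom-right of the first image and the top-right of the second — shapes on opposite sides of the horizontal midline have swapped in a mirror flip. Tones are pushed away from mid-grey across the whole image — a global contrast change.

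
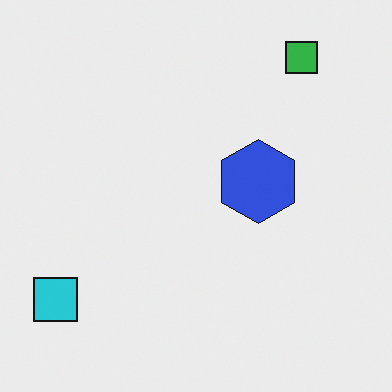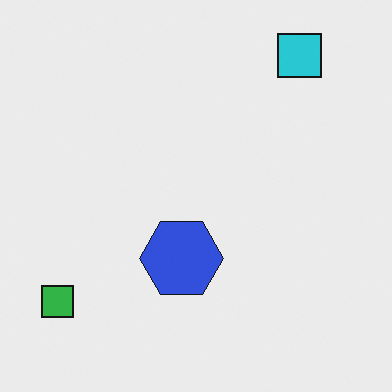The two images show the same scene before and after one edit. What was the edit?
The transformation is: transposed (reflected across the top-left ↔ bottom-right diagonal).

Shapes have swapped their row and column positions — what was in the top-right is now in the bottom-left — a diagonal reflection.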